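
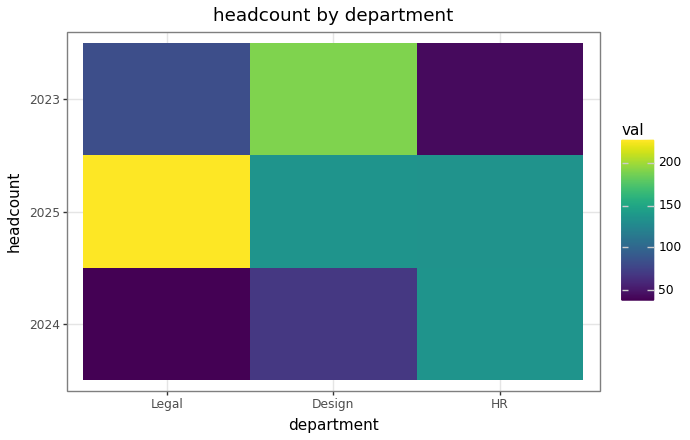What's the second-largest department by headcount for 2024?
Top 3 for 2024: HR ≈ 140, Design ≈ 60, Legal ≈ 40.

Design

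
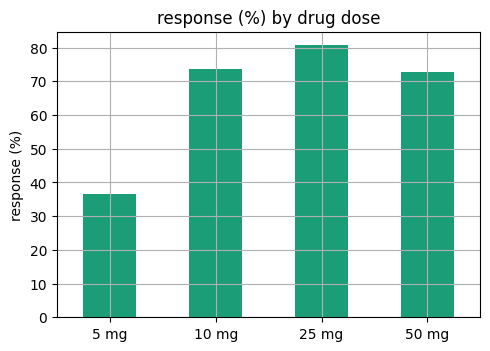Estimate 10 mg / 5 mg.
10 mg ≈ 70, 5 mg ≈ 40; 70/40 ≈ 1.75.

≈ 1.75×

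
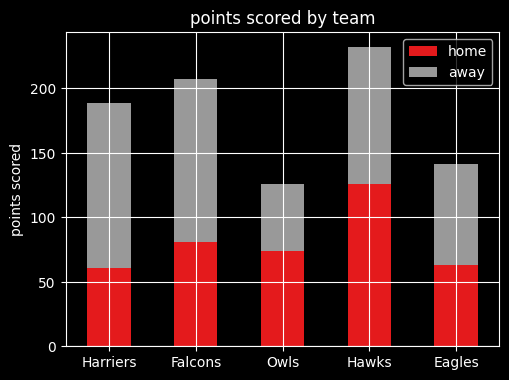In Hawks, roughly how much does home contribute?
home top ≈ 120, bottom ≈ 0; segment ≈ 120.

≈ 120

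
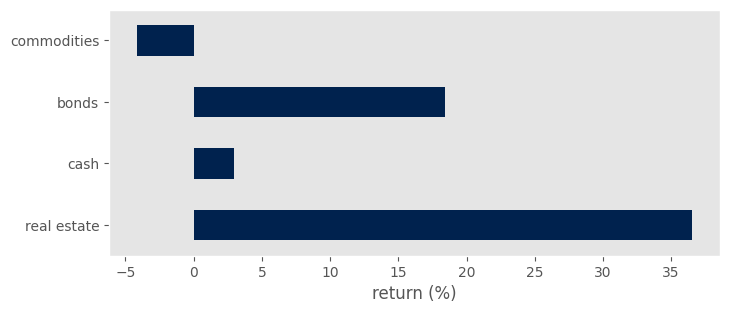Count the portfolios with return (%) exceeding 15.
2

Above 15: real estate, bonds.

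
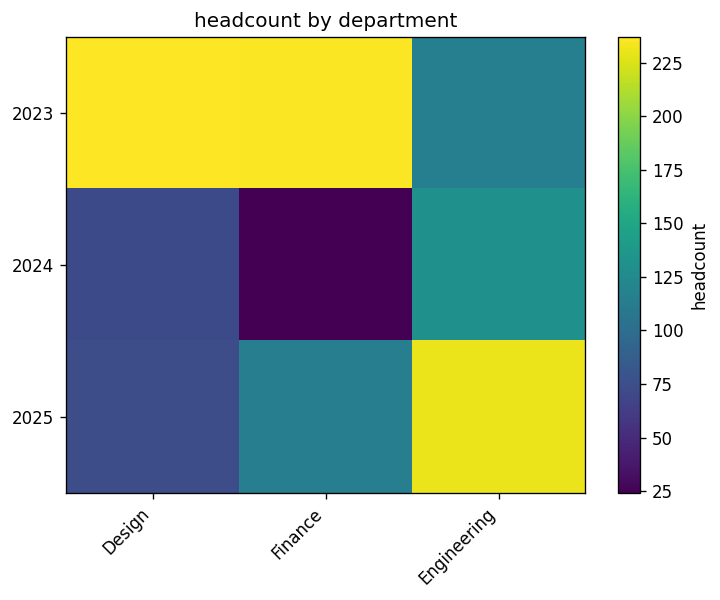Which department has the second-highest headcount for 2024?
Top 3 for 2024: Engineering ≈ 140, Design ≈ 80, Finance ≈ 20.

Design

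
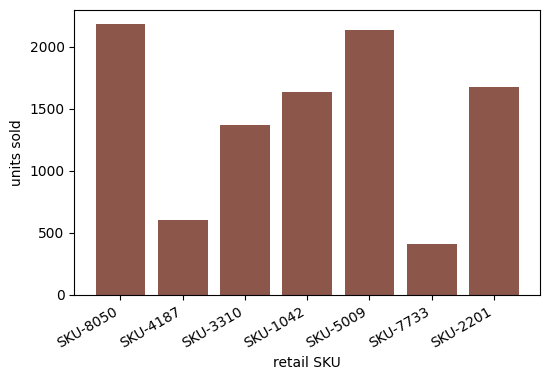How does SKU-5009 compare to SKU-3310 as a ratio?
≈ 1.57×

SKU-5009 ≈ 2200, SKU-3310 ≈ 1400; 2200/1400 ≈ 1.57.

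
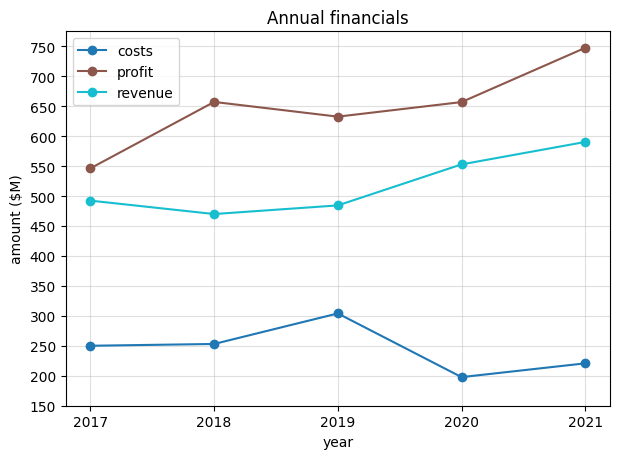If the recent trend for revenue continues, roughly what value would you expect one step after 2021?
Last three: 500, 550, 600 → slope ≈ 50/step → next ≈ 650.

≈ 650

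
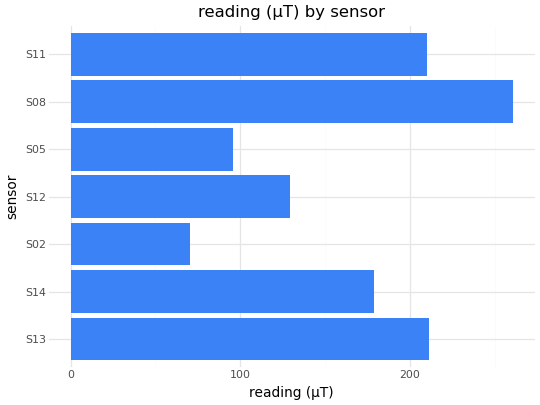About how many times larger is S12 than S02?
≈ 1.67×

S12 ≈ 125, S02 ≈ 75; 125/75 ≈ 1.67.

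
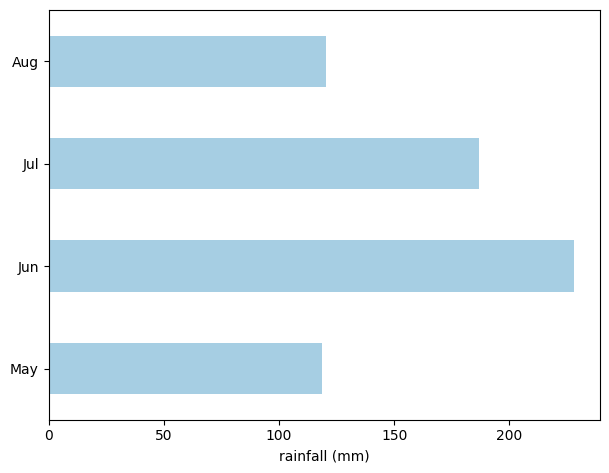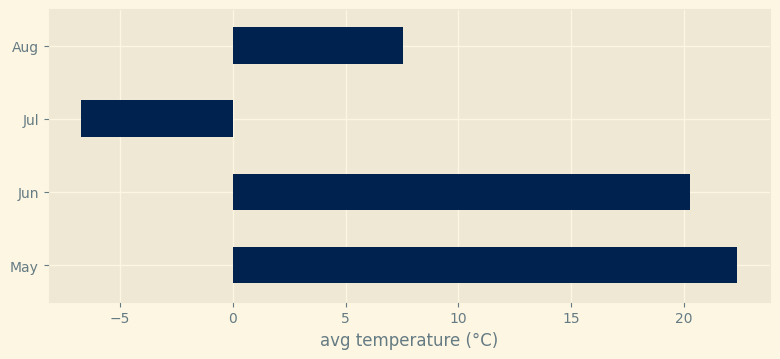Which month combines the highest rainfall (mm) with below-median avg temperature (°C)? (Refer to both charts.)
Jul

Chart 2 median avg temperature (°C) ≈ 15; below-median months: Jul, Aug. Among those, Jul has the highest rainfall (mm) (≈ 175).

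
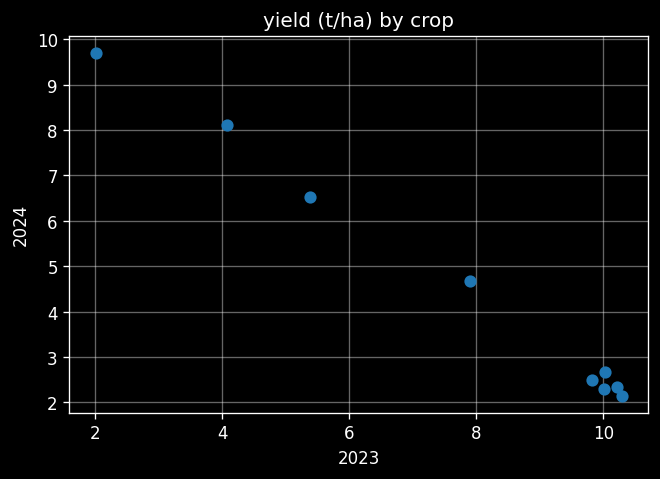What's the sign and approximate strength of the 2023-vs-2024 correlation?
negative, strong

Points are negatively correlated; strong (|r| ≈ 1.0).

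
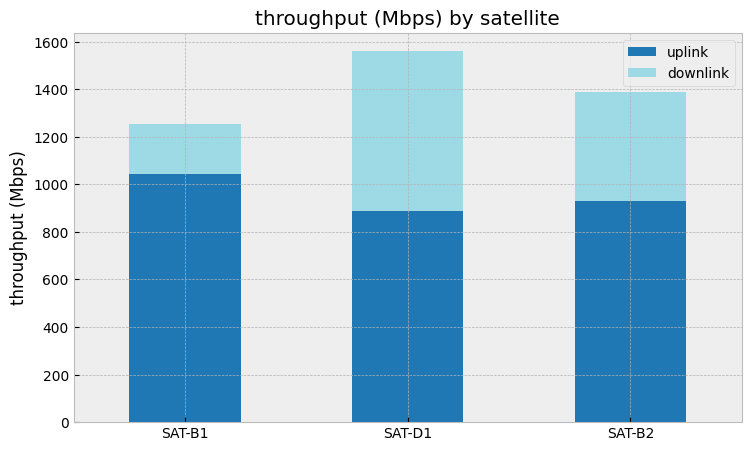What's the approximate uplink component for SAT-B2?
uplink top ≈ 1000, bottom ≈ 0; segment ≈ 1000.

≈ 1000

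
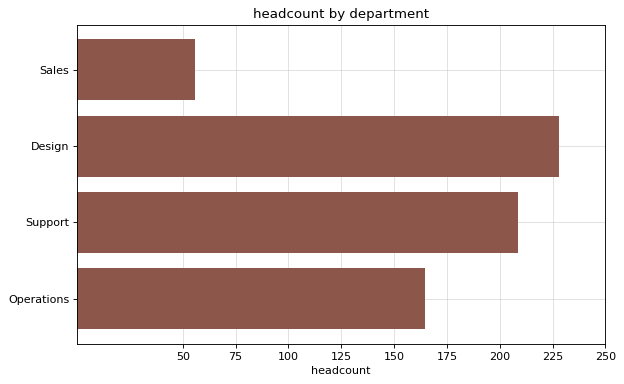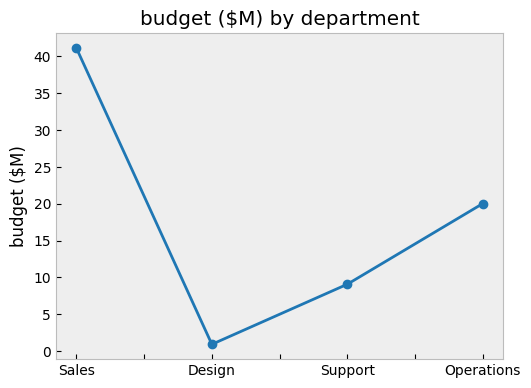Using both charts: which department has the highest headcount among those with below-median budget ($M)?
Design

Chart 2 median budget ($M) ≈ 15; below-median departments: Design, Support. Among those, Design has the highest headcount (≈ 225).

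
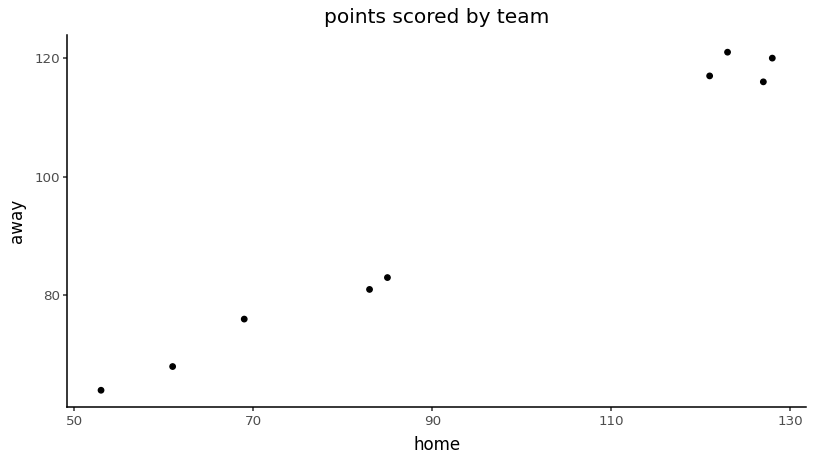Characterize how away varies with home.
positive, strong

Points are positively correlated; strong (|r| ≈ 1.0).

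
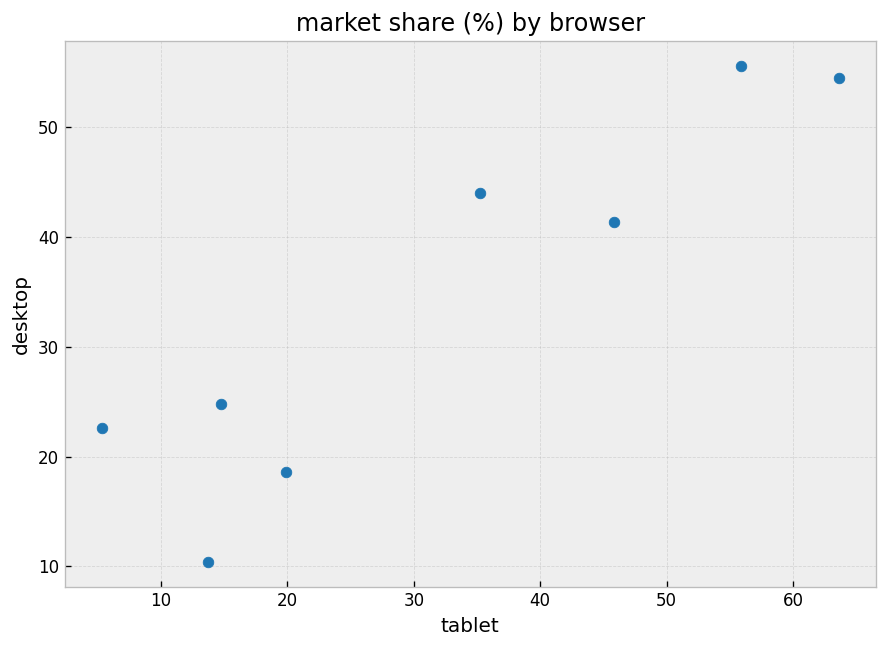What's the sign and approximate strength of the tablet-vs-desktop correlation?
Points are positively correlated; strong (|r| ≈ 0.9).

positive, strong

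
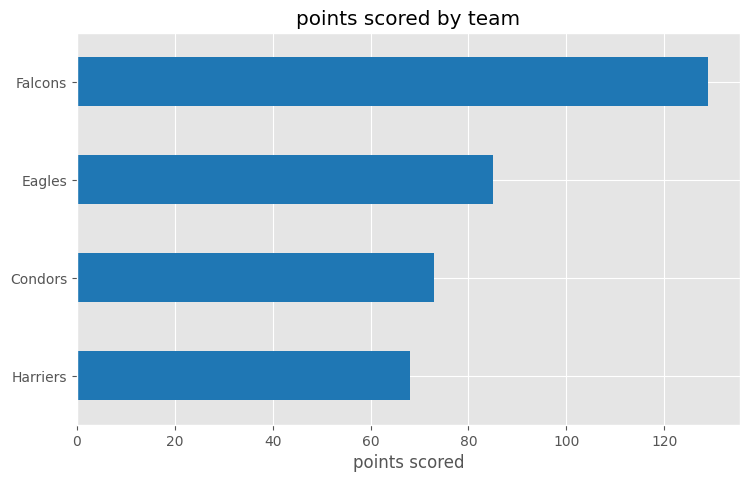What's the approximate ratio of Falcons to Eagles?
≈ 1.5×

Falcons ≈ 120, Eagles ≈ 80; 120/80 ≈ 1.5.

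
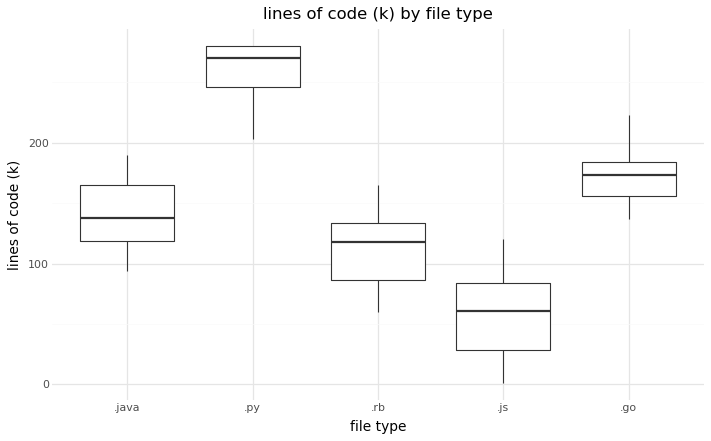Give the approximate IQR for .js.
Q3 ≈ 80, Q1 ≈ 20; IQR ≈ 60.

≈ 60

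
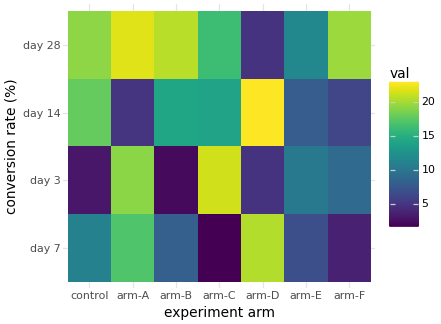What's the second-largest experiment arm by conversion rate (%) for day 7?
arm-A

Top 3 for day 7: arm-D ≈ 20, arm-A ≈ 18, control ≈ 10.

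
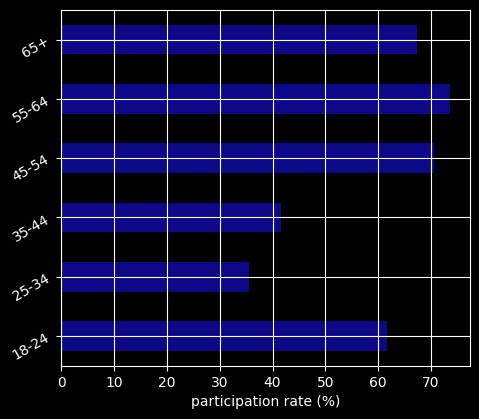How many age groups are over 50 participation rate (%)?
4

Above 50: 18-24, 45-54, 55-64, 65+.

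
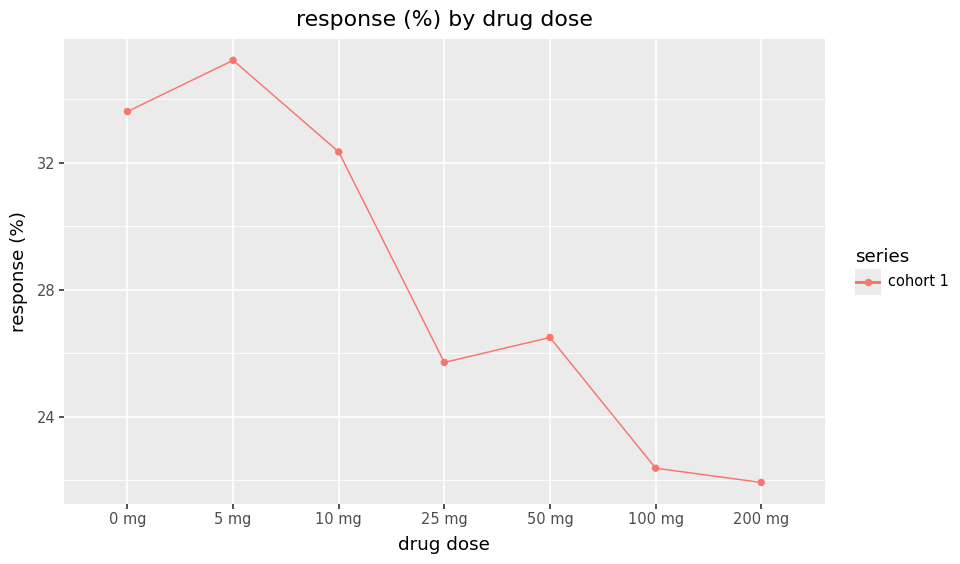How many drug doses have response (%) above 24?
5

Above 24: 0 mg, 5 mg, 10 mg, 25 mg, 50 mg.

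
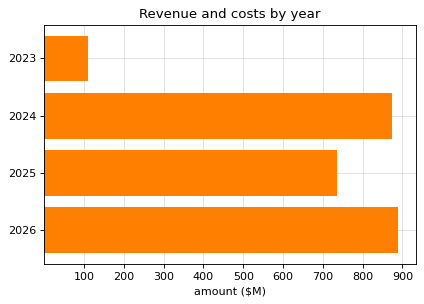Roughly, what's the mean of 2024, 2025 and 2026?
≈ 833

(900 + 700 + 900) / 3 ≈ 833.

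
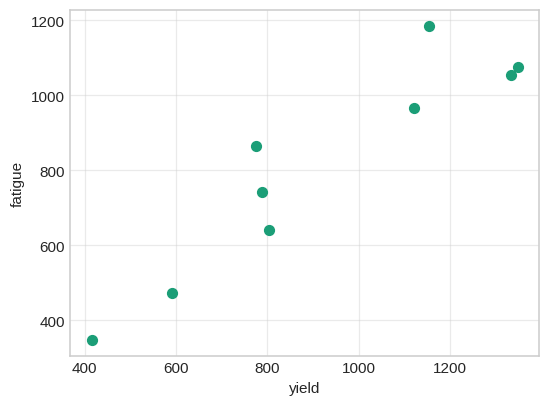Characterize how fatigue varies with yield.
Points are positively correlated; strong (|r| ≈ 0.9).

positive, strong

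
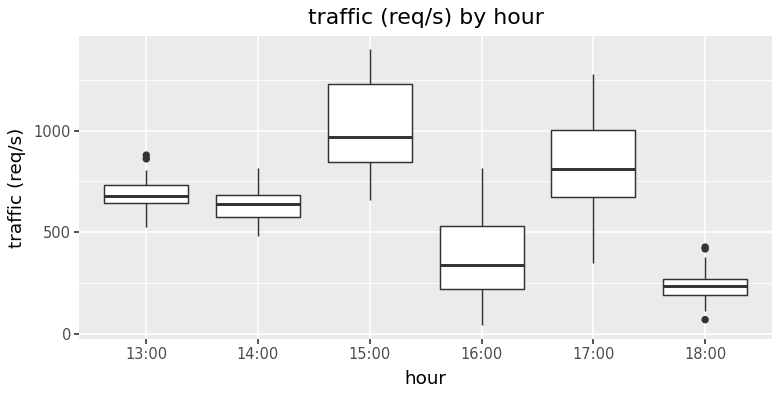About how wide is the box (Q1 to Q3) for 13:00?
Q3 ≈ 700, Q1 ≈ 600; IQR ≈ 100.

≈ 100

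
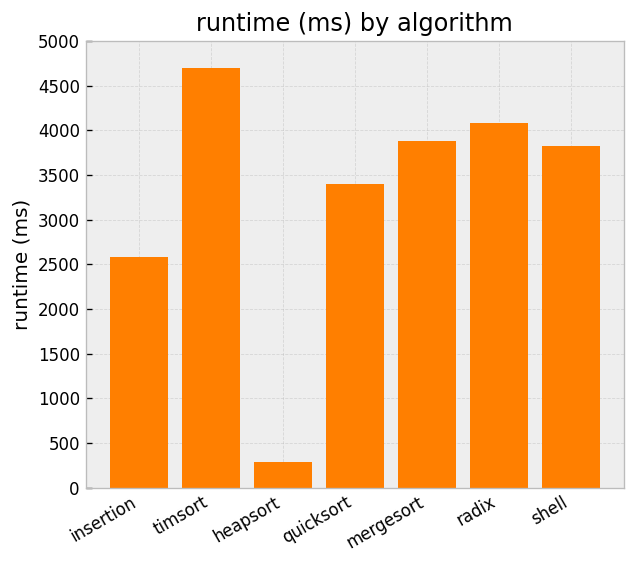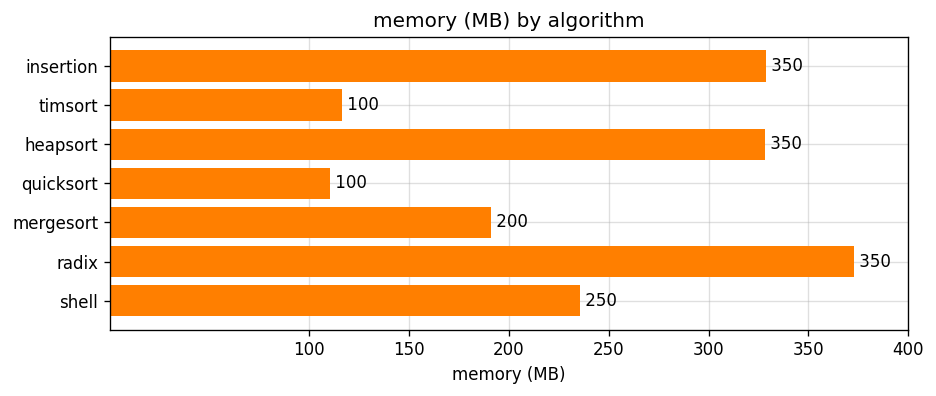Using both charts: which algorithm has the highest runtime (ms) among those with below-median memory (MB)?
timsort

Chart 2 median memory (MB) ≈ 250; below-median algorithms: timsort, quicksort, mergesort. Among those, timsort has the highest runtime (ms) (≈ 4500).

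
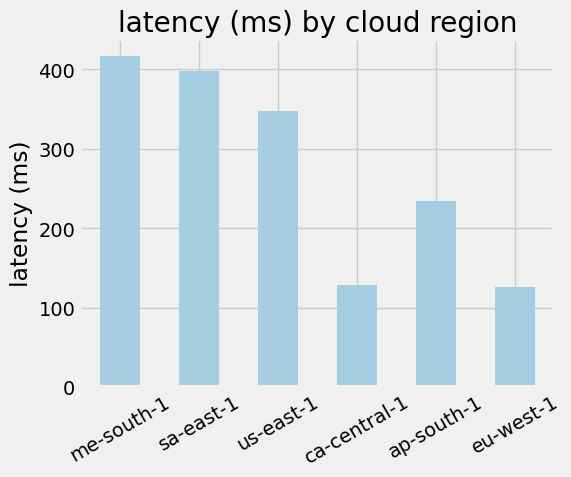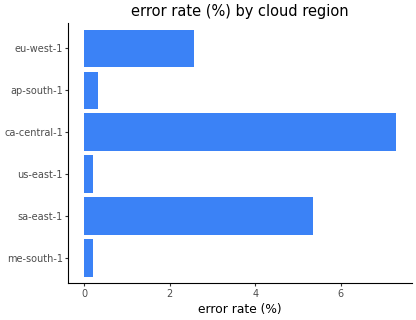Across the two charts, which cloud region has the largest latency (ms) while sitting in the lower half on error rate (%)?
me-south-1

Chart 2 median error rate (%) ≈ 1; below-median cloud regions: me-south-1, us-east-1, ap-south-1. Among those, me-south-1 has the highest latency (ms) (≈ 400).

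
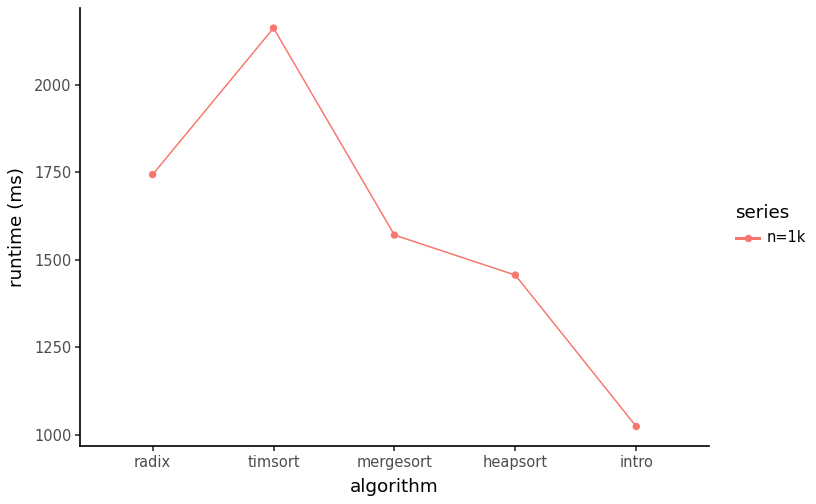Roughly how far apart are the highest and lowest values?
≈ 1200

Max timsort ≈ 2200, min intro ≈ 1000; range ≈ 1200.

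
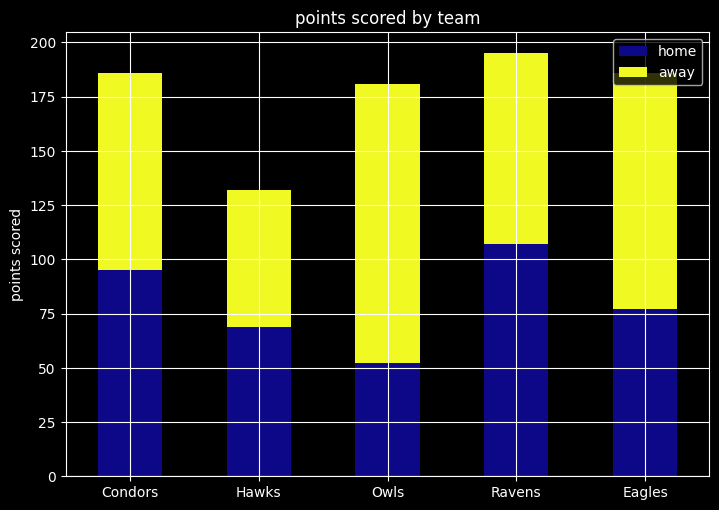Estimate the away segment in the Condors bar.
≈ 80

away top ≈ 180, bottom ≈ 100; segment ≈ 80.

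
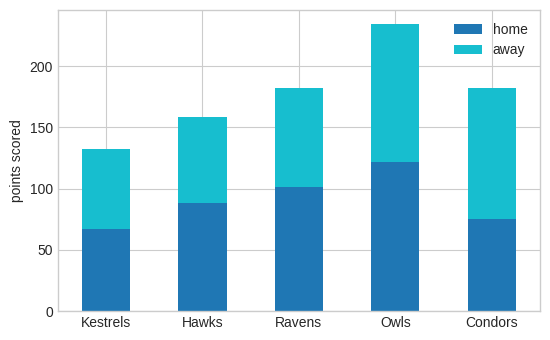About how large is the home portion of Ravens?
home top ≈ 100, bottom ≈ 0; segment ≈ 100.

≈ 100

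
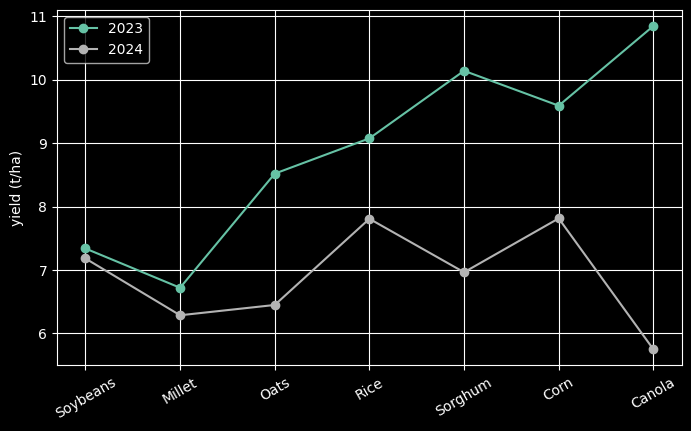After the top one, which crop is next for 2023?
Sorghum

Top 3 for 2023: Canola ≈ 11.0, Sorghum ≈ 10.0, Corn ≈ 9.5.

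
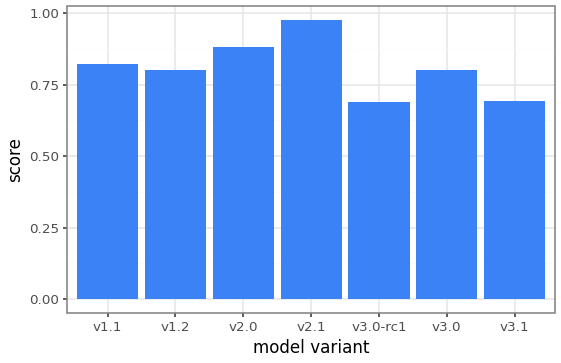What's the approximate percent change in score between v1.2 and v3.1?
v1.2 ≈ 0.8, v3.1 ≈ 0.7; (0.7 − 0.8) / 0.8 ≈ -12.5%.

≈ -12.5%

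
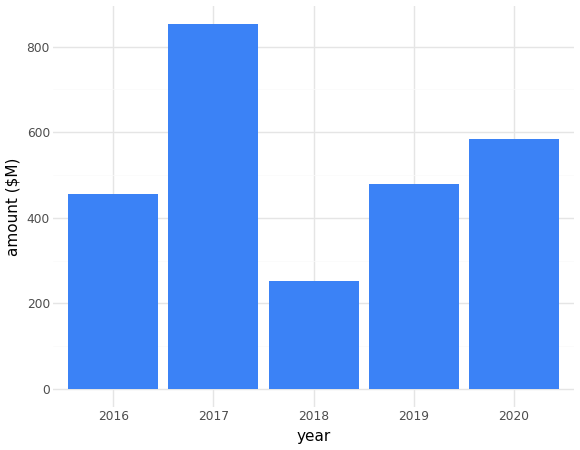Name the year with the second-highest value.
Top 3: 2017 ≈ 900, 2020 ≈ 600, 2019 ≈ 500.

2020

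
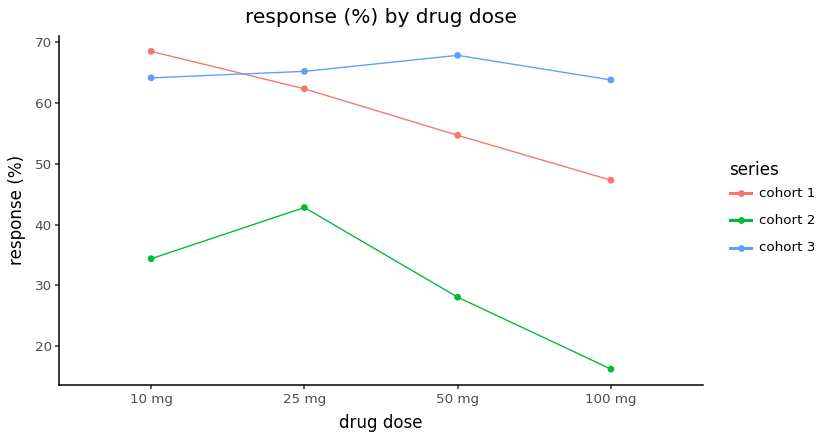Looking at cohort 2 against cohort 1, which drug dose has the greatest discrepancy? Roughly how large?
10 mg: cohort 2 ≈ 35, cohort 1 ≈ 70 → gap ≈ 35. Next-largest (100 mg) is only ≈ 30.

10 mg, ≈ 35 %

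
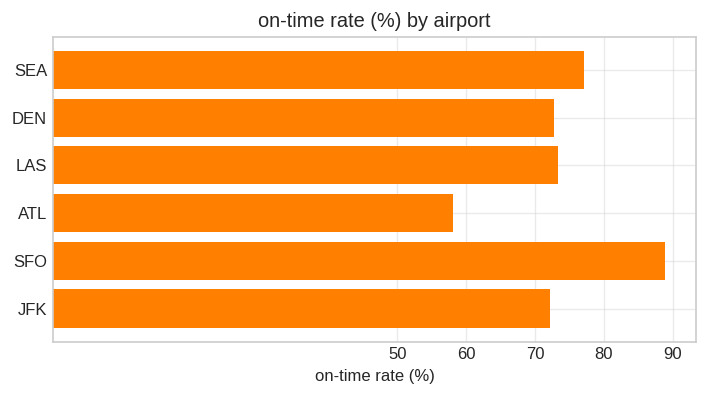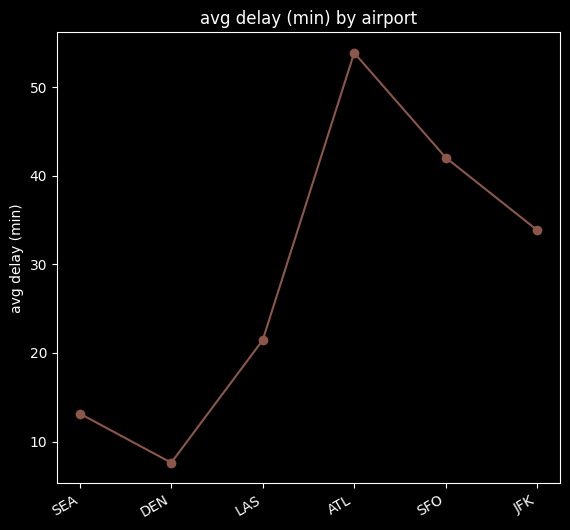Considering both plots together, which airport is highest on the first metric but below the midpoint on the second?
SEA

Chart 2 median avg delay (min) ≈ 30; below-median airports: SEA, DEN, LAS. Among those, SEA has the highest on-time rate (%) (≈ 80).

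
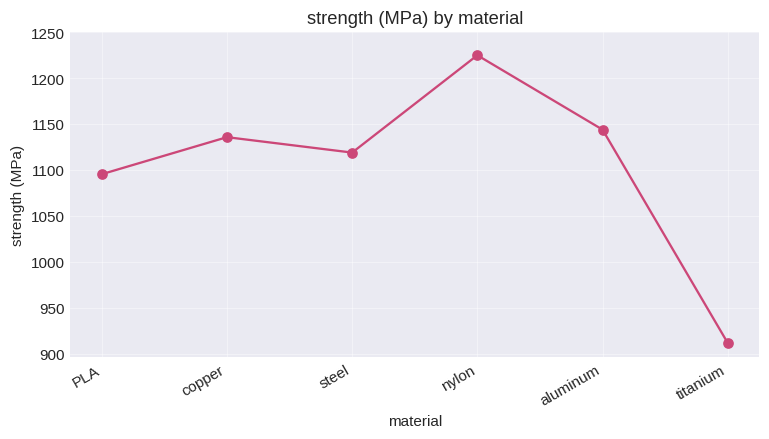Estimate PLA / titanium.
≈ 1.22×

PLA ≈ 1100, titanium ≈ 900; 1100/900 ≈ 1.22.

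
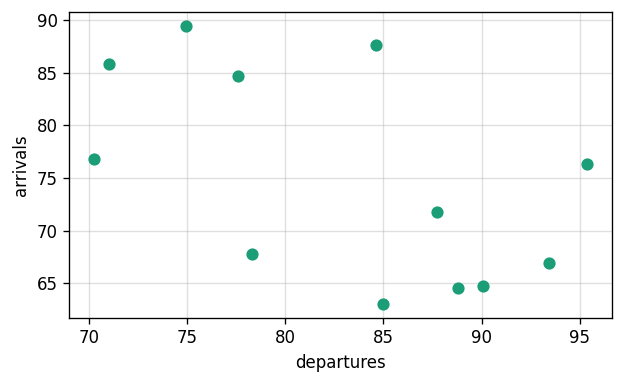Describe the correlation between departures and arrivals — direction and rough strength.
negative, moderate

Points are negatively correlated; moderate (|r| ≈ 0.5).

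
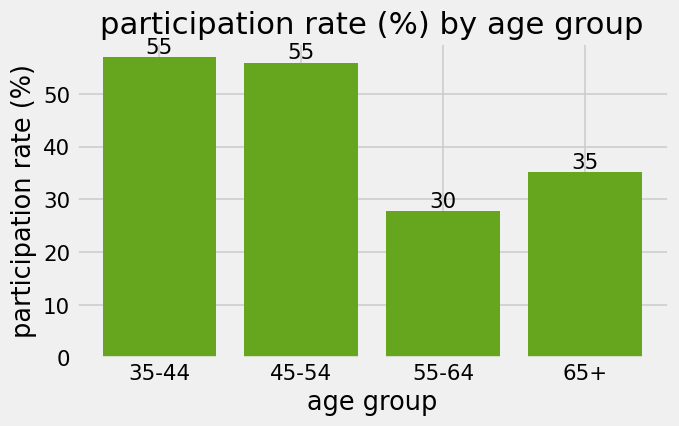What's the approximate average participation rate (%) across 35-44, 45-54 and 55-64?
≈ 47

(55 + 55 + 30) / 3 ≈ 47.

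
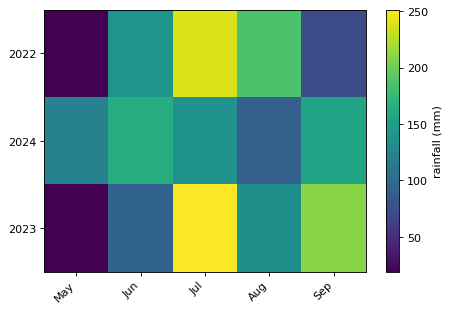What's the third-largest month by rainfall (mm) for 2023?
Top 4 for 2023: Jul ≈ 260, Sep ≈ 220, Aug ≈ 140, Jun ≈ 100.

Aug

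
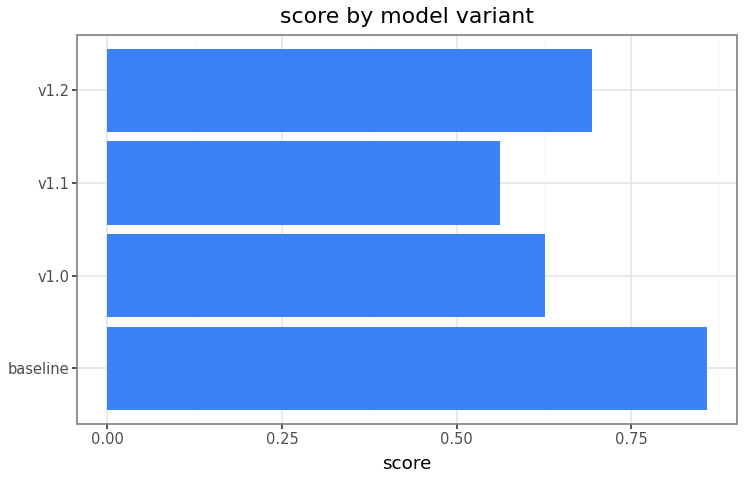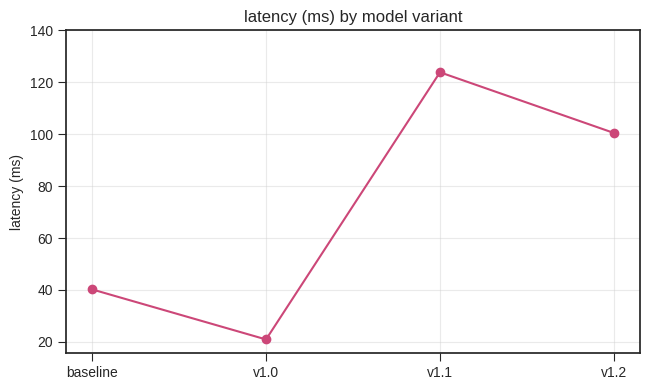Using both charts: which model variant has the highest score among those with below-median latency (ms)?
Chart 2 median latency (ms) ≈ 80; below-median model variants: baseline, v1.0. Among those, baseline has the highest score (≈ 0.9).

baseline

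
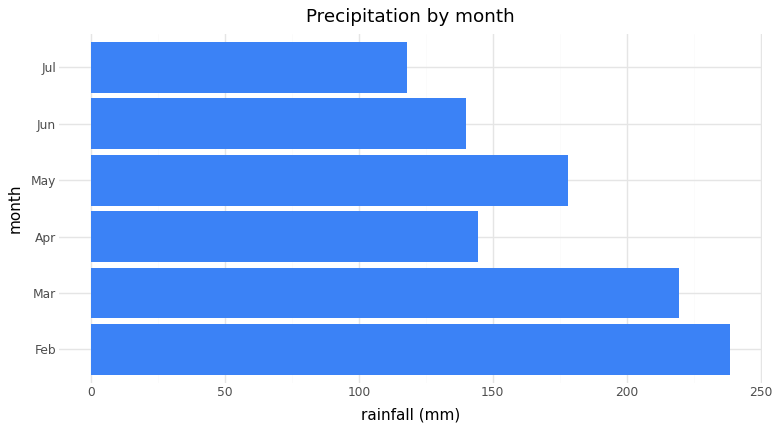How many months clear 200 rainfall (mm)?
2

Above 200: Feb, Mar.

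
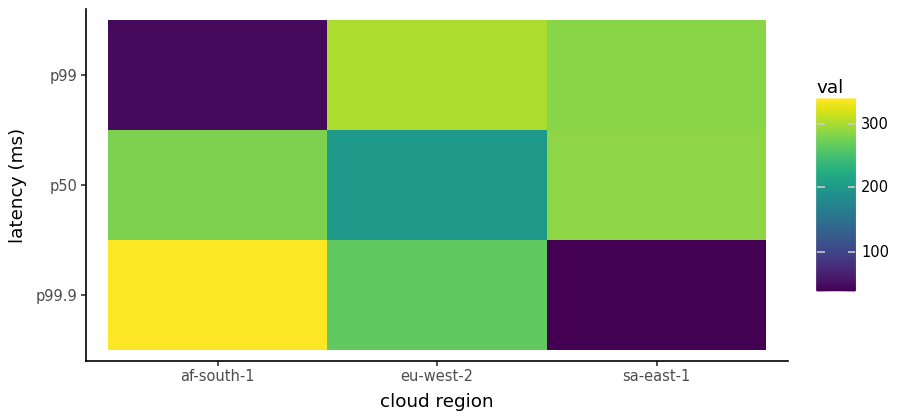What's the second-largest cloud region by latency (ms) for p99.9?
Top 3 for p99.9: af-south-1 ≈ 350, eu-west-2 ≈ 250, sa-east-1 ≈ 50.

eu-west-2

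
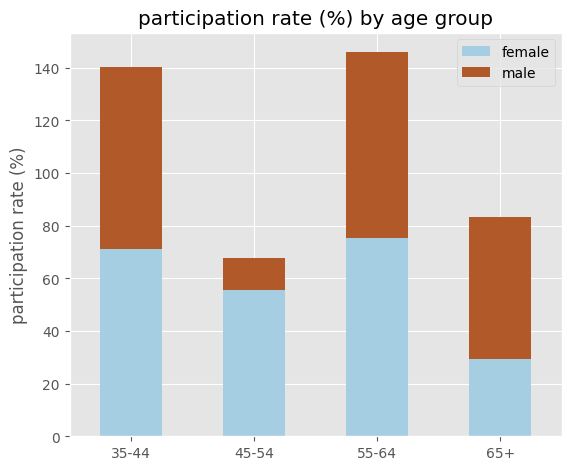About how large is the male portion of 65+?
≈ 60

male top ≈ 80, bottom ≈ 20; segment ≈ 60.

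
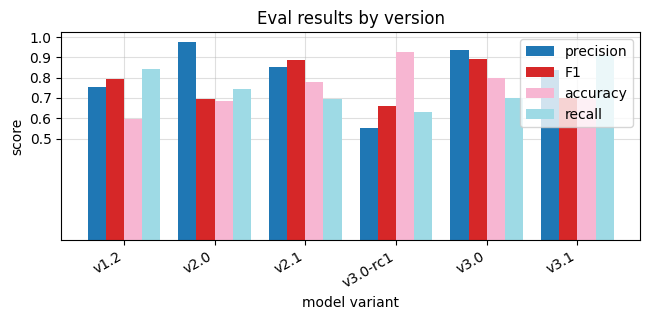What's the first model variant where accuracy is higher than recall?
v2.1

v2.0: accuracy ≈ 0.7 vs recall ≈ 0.7 (not yet); v2.1: accuracy ≈ 0.8 vs recall ≈ 0.7 (first crossover).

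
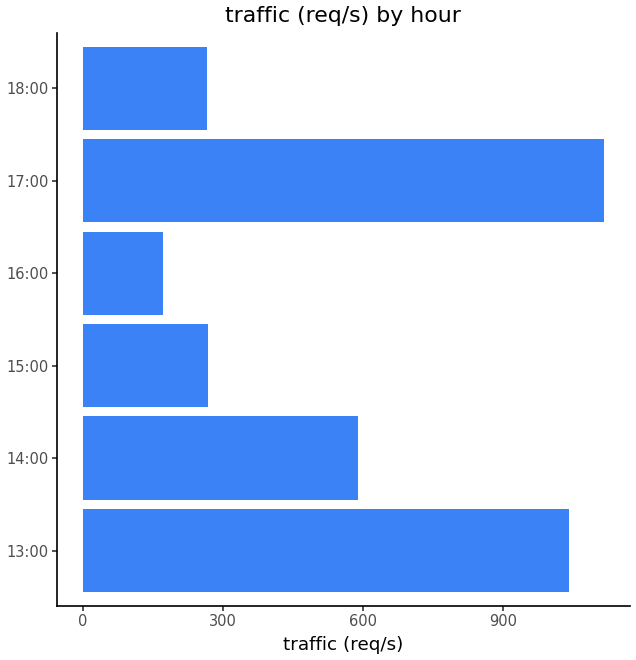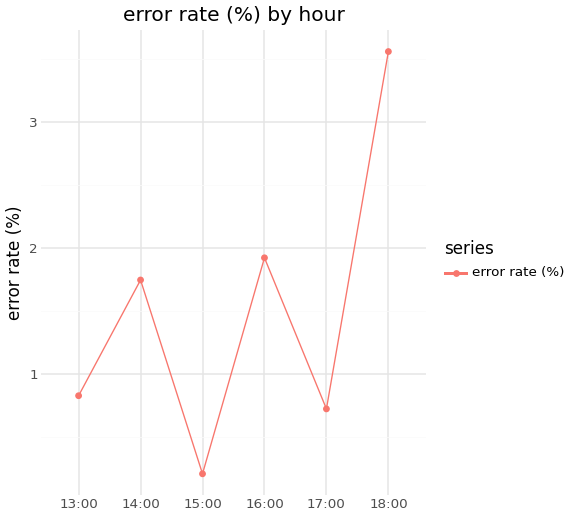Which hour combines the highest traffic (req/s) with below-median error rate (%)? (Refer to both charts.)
Chart 2 median error rate (%) ≈ 1.5; below-median hours: 13:00, 15:00, 17:00. Among those, 17:00 has the highest traffic (req/s) (≈ 1200).

17:00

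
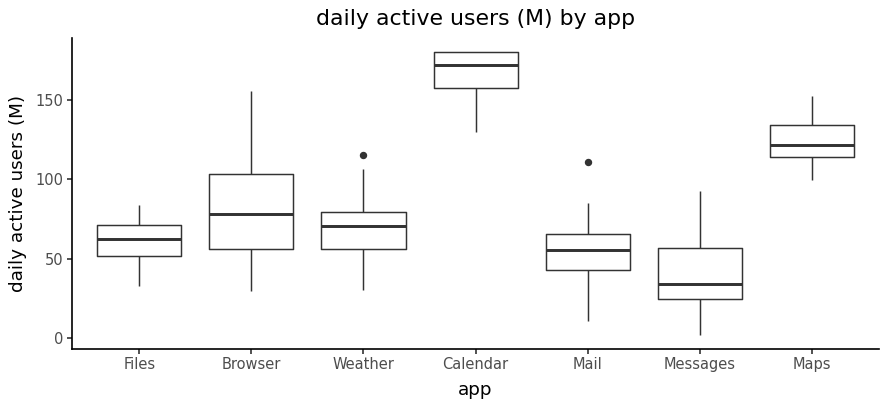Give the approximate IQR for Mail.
Q3 ≈ 60, Q1 ≈ 40; IQR ≈ 20.

≈ 20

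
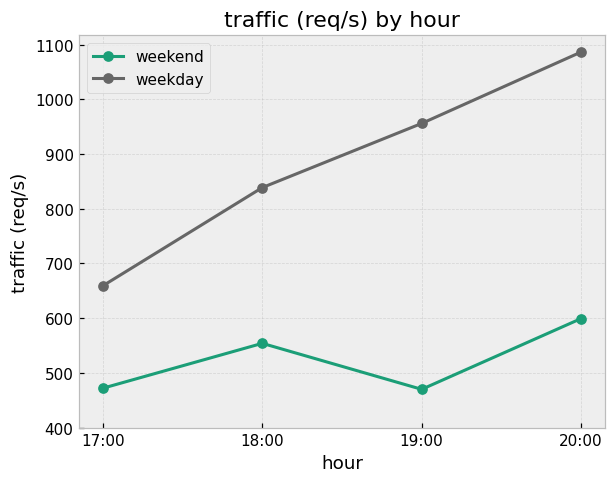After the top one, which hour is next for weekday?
Top 3 for weekday: 20:00 ≈ 1100, 19:00 ≈ 1000, 18:00 ≈ 800.

19:00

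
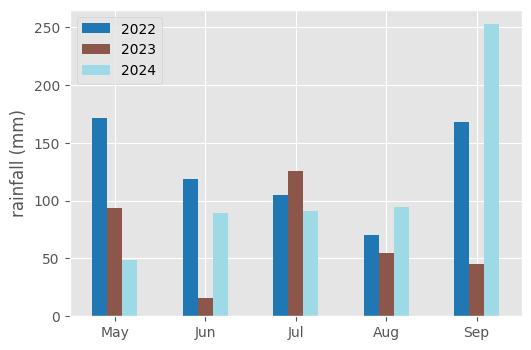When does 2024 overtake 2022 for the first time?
Jul: 2024 ≈ 100 vs 2022 ≈ 100 (not yet); Aug: 2024 ≈ 100 vs 2022 ≈ 75 (first crossover).

Aug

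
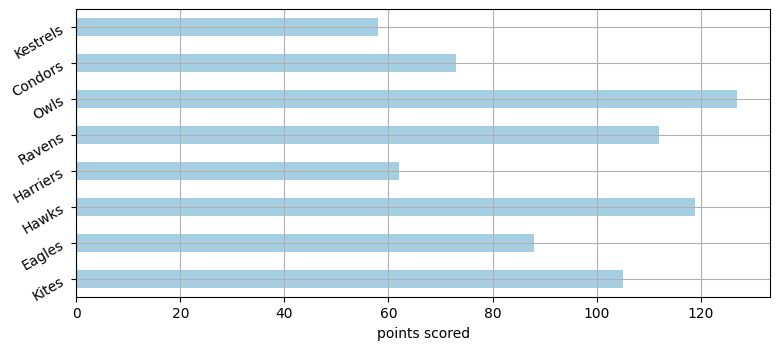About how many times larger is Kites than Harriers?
Kites ≈ 100, Harriers ≈ 60; 100/60 ≈ 1.67.

≈ 1.67×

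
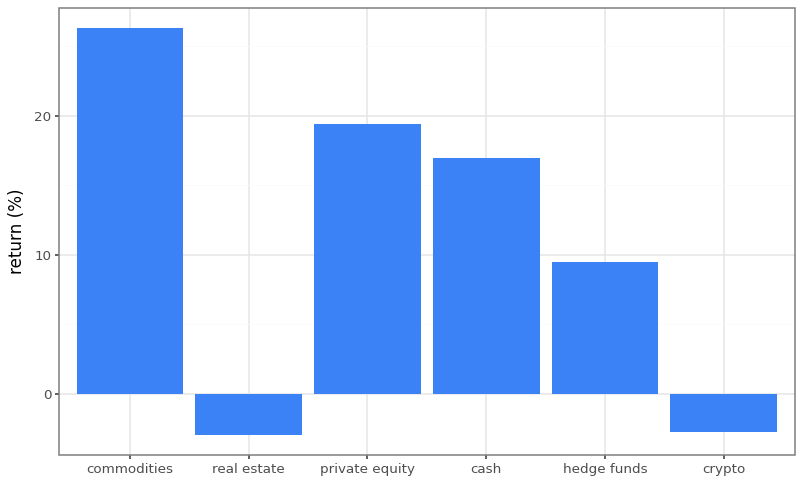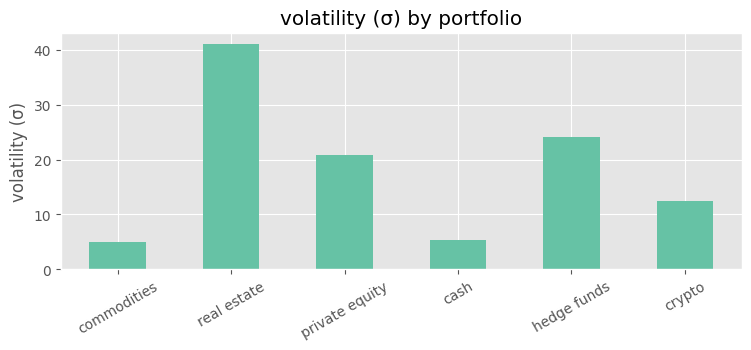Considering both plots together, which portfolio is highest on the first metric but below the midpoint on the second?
commodities

Chart 2 median volatility (σ) ≈ 15; below-median portfolios: commodities, cash, crypto. Among those, commodities has the highest return (%) (≈ 25).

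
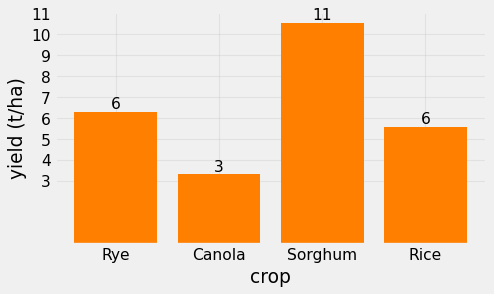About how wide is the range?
Max Sorghum ≈ 11, min Canola ≈ 3; range ≈ 8.

≈ 8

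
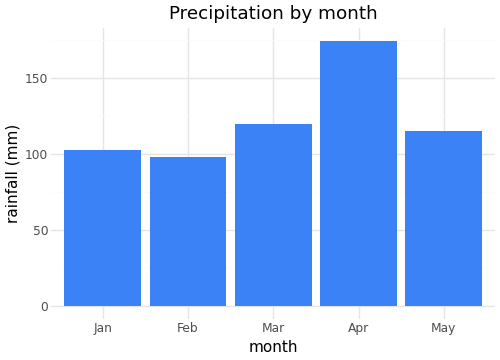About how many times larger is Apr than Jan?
Apr ≈ 180, Jan ≈ 100; 180/100 ≈ 1.8.

≈ 1.8×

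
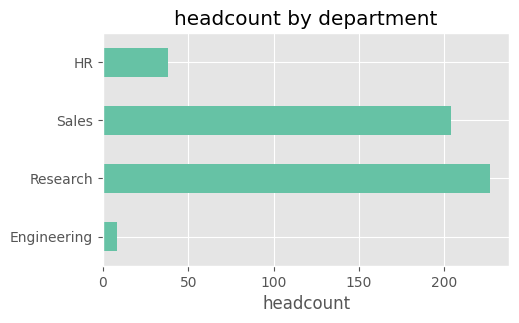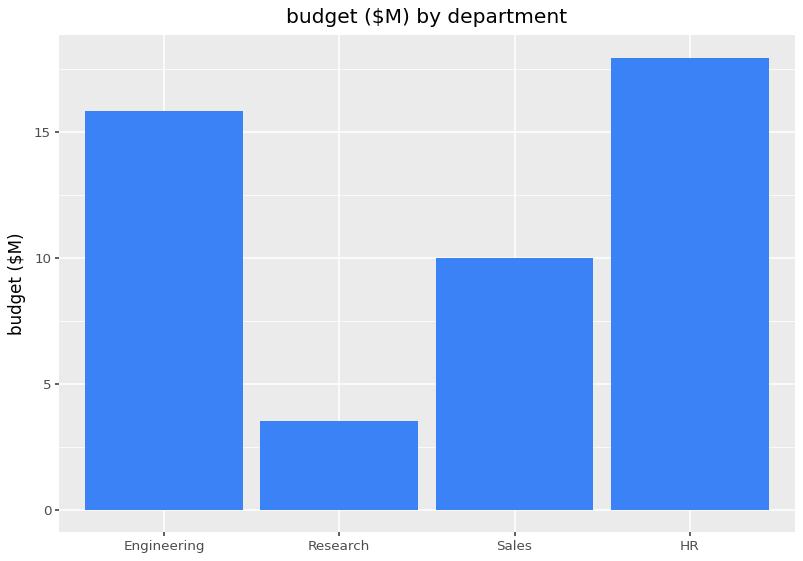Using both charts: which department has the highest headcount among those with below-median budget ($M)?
Research

Chart 2 median budget ($M) ≈ 12; below-median departments: Research, Sales. Among those, Research has the highest headcount (≈ 225).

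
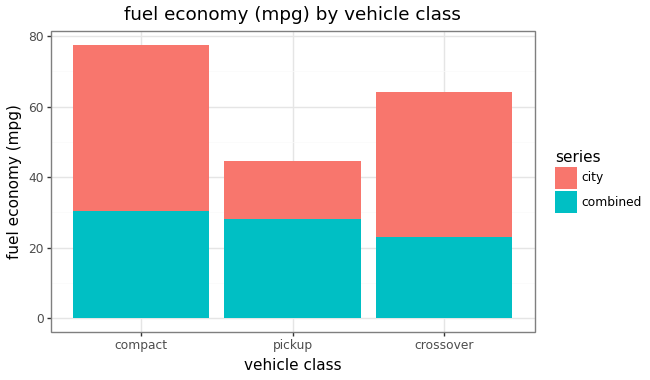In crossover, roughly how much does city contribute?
city top ≈ 60, bottom ≈ 20; segment ≈ 40.

≈ 40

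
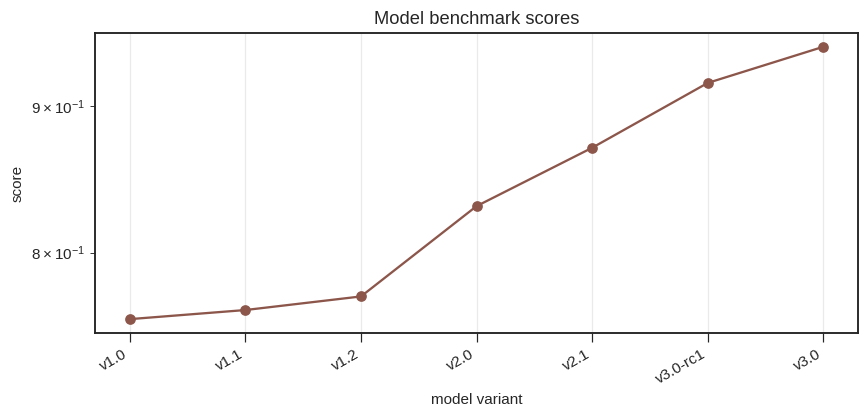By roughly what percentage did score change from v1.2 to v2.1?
v1.2 ≈ 0.78, v2.1 ≈ 0.88; (0.88 − 0.78) / 0.78 ≈ +12.8%.

≈ +12.8%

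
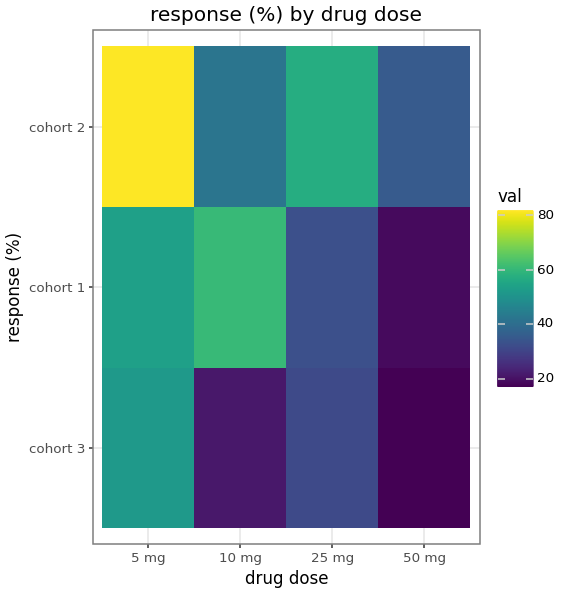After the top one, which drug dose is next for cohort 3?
Top 3 for cohort 3: 5 mg ≈ 50, 25 mg ≈ 30, 10 mg ≈ 20.

25 mg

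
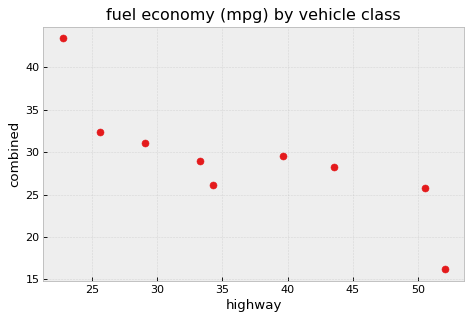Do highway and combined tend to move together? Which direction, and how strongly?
negative, strong

Points are negatively correlated; strong (|r| ≈ 0.8).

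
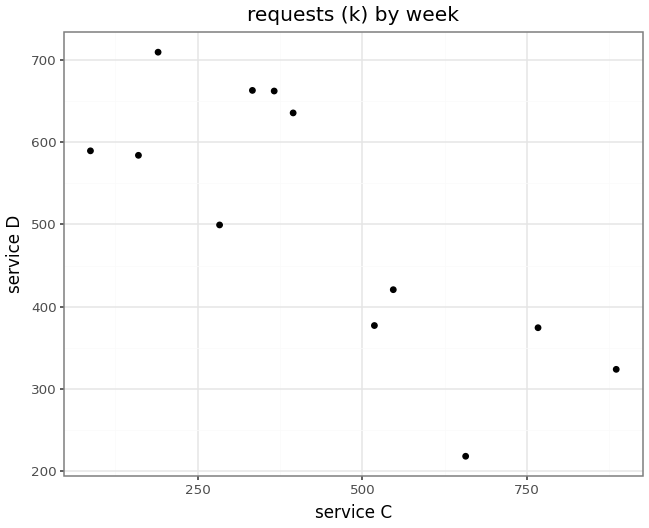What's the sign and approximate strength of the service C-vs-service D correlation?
Points are negatively correlated; strong (|r| ≈ 0.8).

negative, strong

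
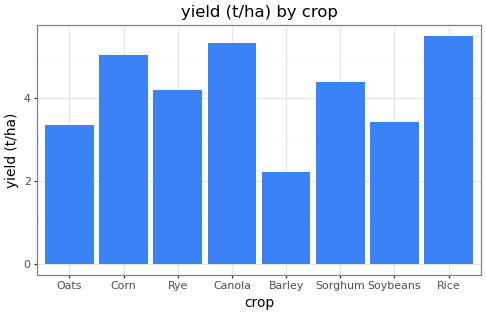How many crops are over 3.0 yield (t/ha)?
Above 3.0: Oats, Corn, Rye, Canola, Sorghum, Soybeans, Rice.

7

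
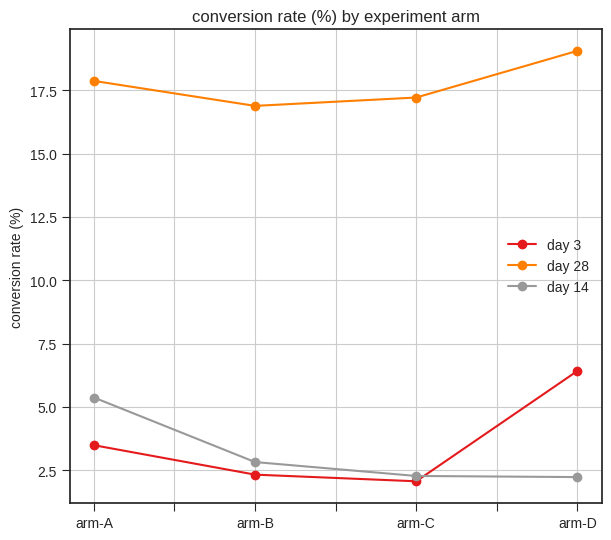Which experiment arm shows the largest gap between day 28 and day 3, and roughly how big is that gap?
arm-C, ≈ 16 %

arm-C: day 28 ≈ 18, day 3 ≈ 2 → gap ≈ 16. Next-largest (arm-B) is only ≈ 14.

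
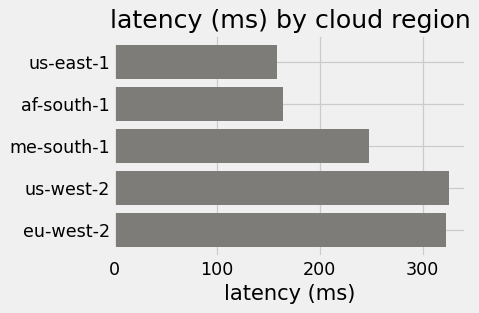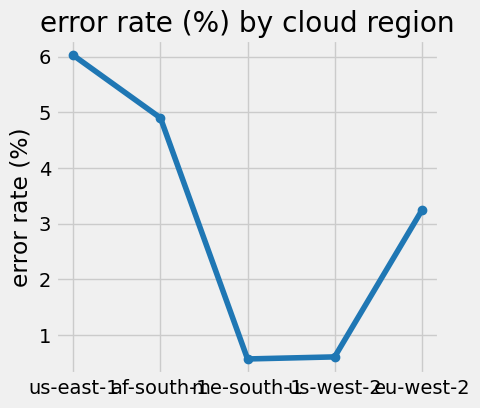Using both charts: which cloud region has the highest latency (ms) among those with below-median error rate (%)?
Chart 2 median error rate (%) ≈ 3; below-median cloud regions: me-south-1, us-west-2. Among those, us-west-2 has the highest latency (ms) (≈ 350).

us-west-2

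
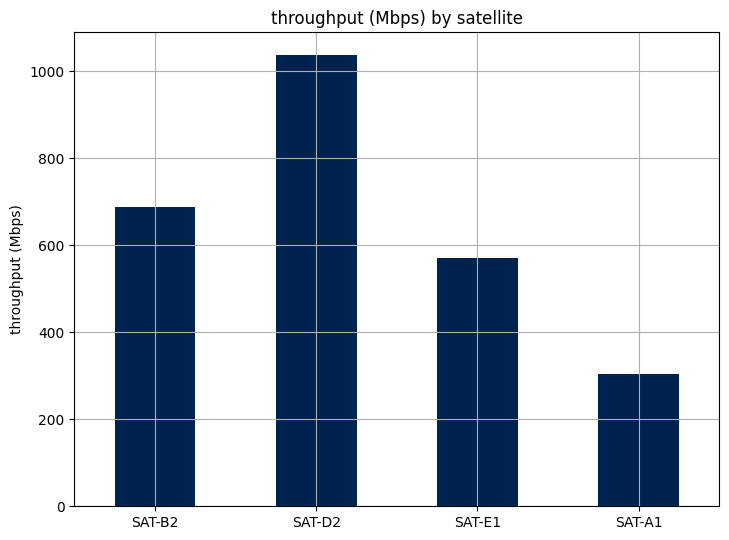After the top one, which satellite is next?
SAT-B2

Top 3: SAT-D2 ≈ 1000, SAT-B2 ≈ 700, SAT-E1 ≈ 600.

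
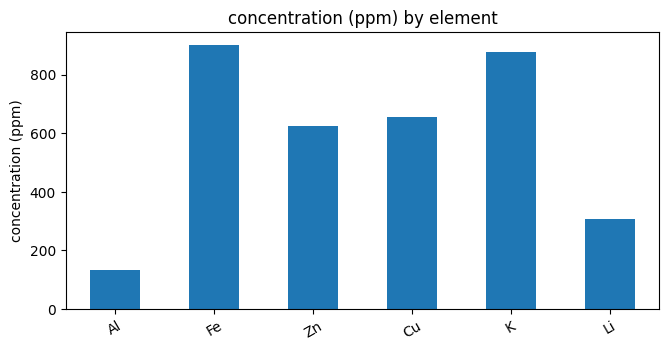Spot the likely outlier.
Al ≈ 100; the rest sit between ≈ 300 and ≈ 900.

Al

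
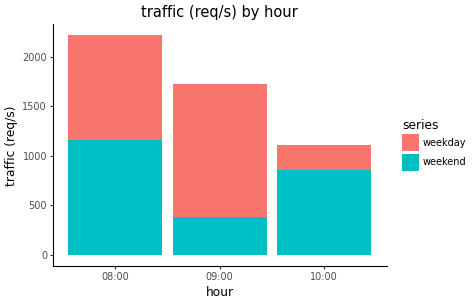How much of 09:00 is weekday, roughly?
≈ 1400

weekday top ≈ 1800, bottom ≈ 400; segment ≈ 1400.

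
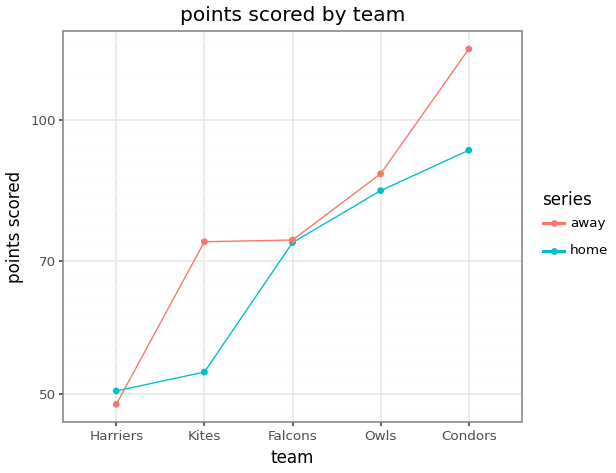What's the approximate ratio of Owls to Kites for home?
≈ 1.6×

Owls ≈ 80, Kites ≈ 50; 80/50 ≈ 1.6.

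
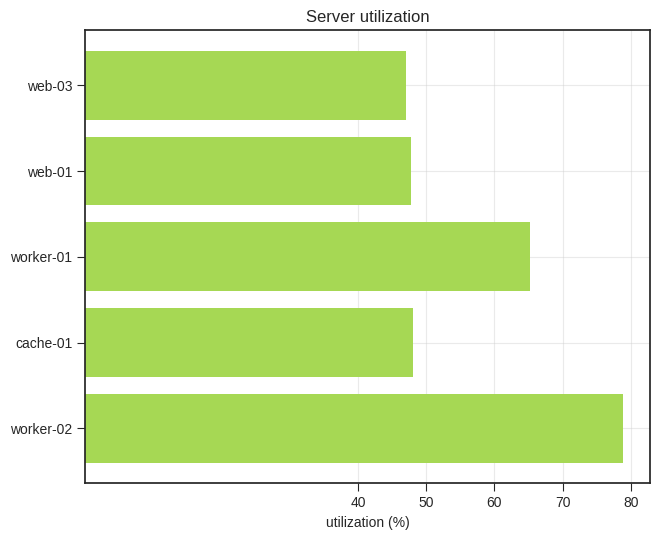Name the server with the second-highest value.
Top 3: worker-02 ≈ 80, worker-01 ≈ 70, cache-01 ≈ 50.

worker-01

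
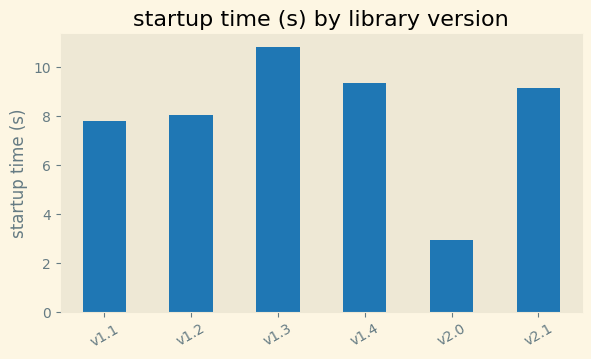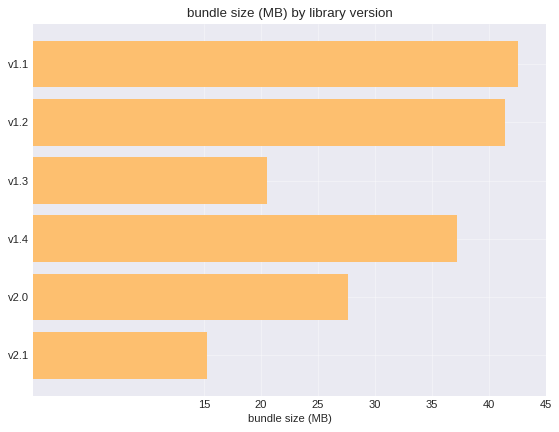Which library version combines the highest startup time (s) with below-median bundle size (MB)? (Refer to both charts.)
v1.3

Chart 2 median bundle size (MB) ≈ 30; below-median library versions: v1.3, v2.0, v2.1. Among those, v1.3 has the highest startup time (s) (≈ 11).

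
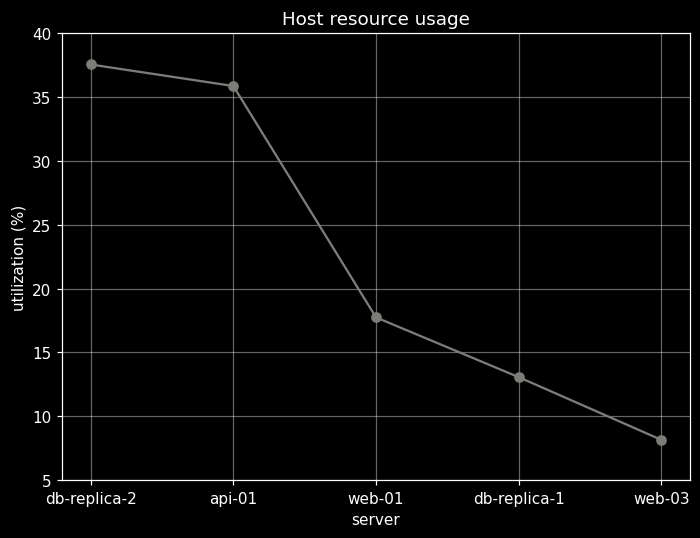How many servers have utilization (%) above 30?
Above 30: db-replica-2, api-01.

2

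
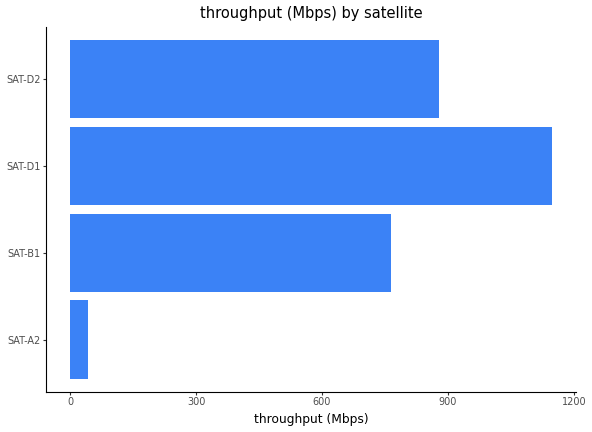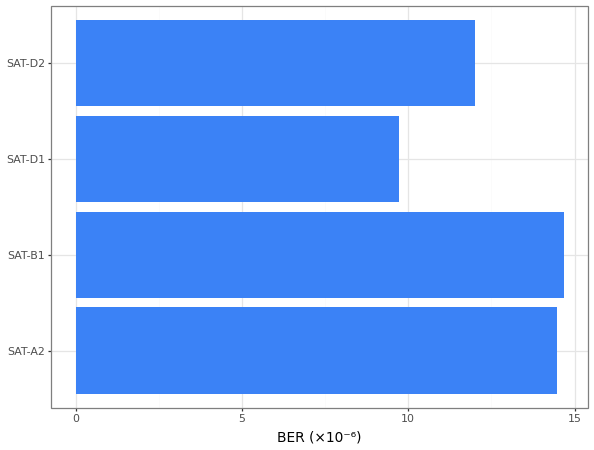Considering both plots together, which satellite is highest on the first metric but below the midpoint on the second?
SAT-D1

Chart 2 median BER (×10⁻⁶) ≈ 14; below-median satellites: SAT-D1, SAT-D2. Among those, SAT-D1 has the highest throughput (Mbps) (≈ 1200).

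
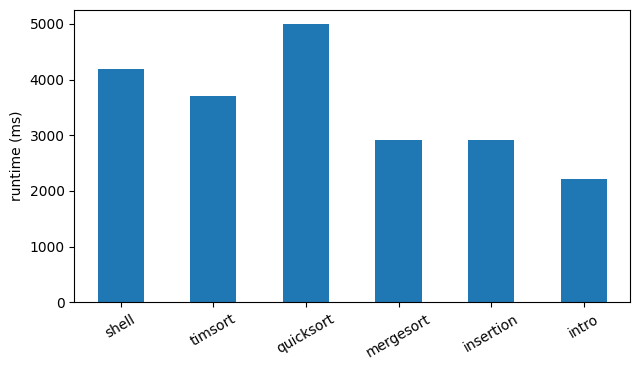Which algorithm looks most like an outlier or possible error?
quicksort

quicksort ≈ 5000; the rest sit between ≈ 2000 and ≈ 4000.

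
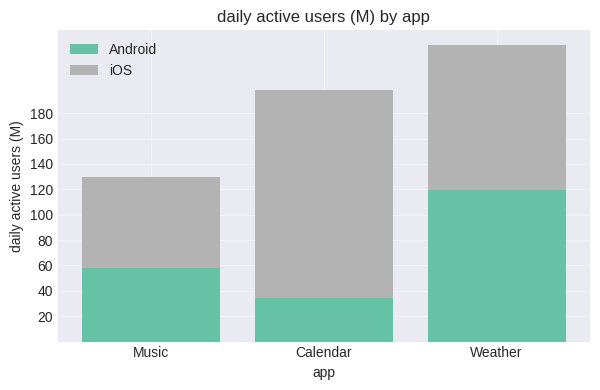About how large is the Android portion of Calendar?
Android top ≈ 40, bottom ≈ 0; segment ≈ 40.

≈ 40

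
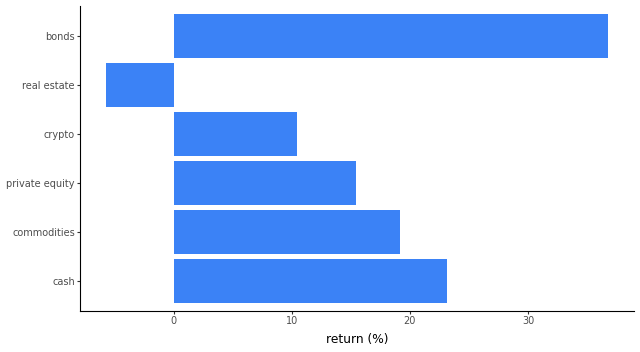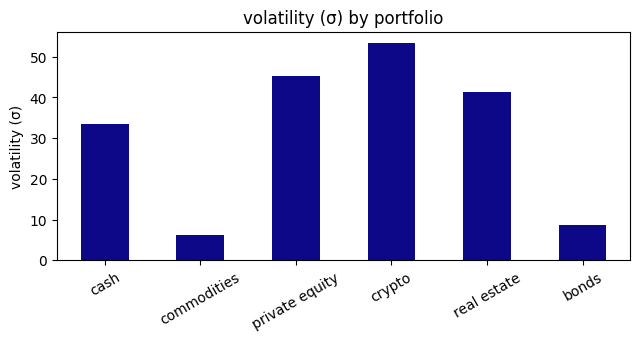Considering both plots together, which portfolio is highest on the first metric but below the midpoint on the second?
bonds

Chart 2 median volatility (σ) ≈ 35; below-median portfolios: cash, commodities, bonds. Among those, bonds has the highest return (%) (≈ 35).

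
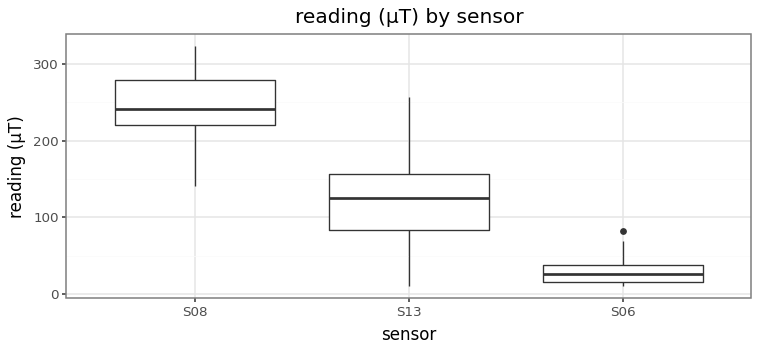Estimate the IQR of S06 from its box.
≈ 20

Q3 ≈ 40, Q1 ≈ 20; IQR ≈ 20.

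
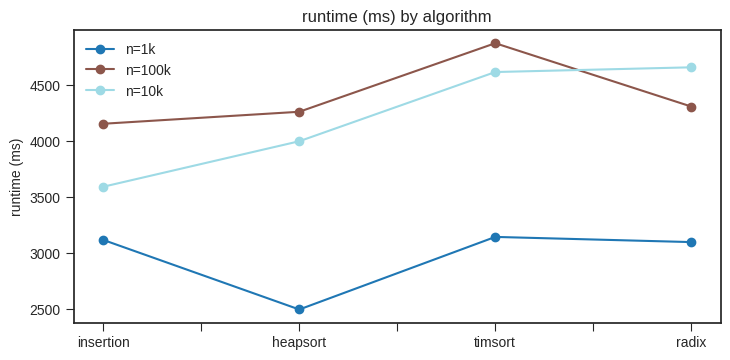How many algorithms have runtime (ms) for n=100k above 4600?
1

Above 4600: timsort.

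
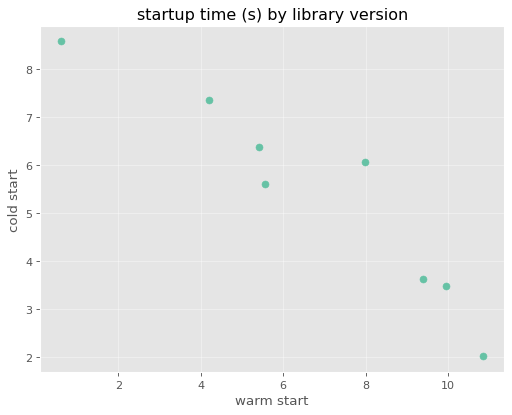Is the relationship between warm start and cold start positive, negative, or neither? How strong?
negative, strong

Points are negatively correlated; strong (|r| ≈ 0.9).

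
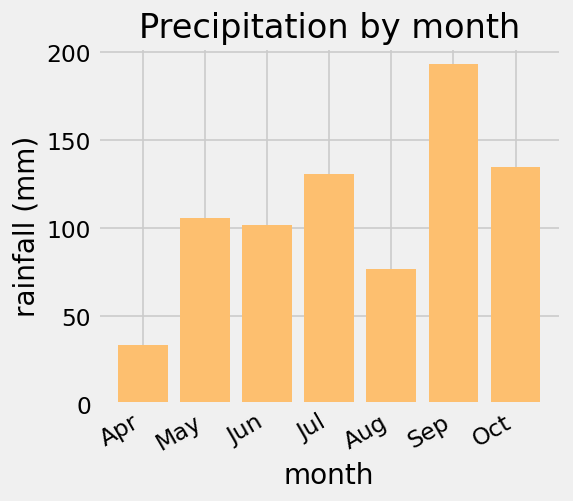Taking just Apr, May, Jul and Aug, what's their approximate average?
(40 + 100 + 140 + 80) / 4 ≈ 90.

≈ 90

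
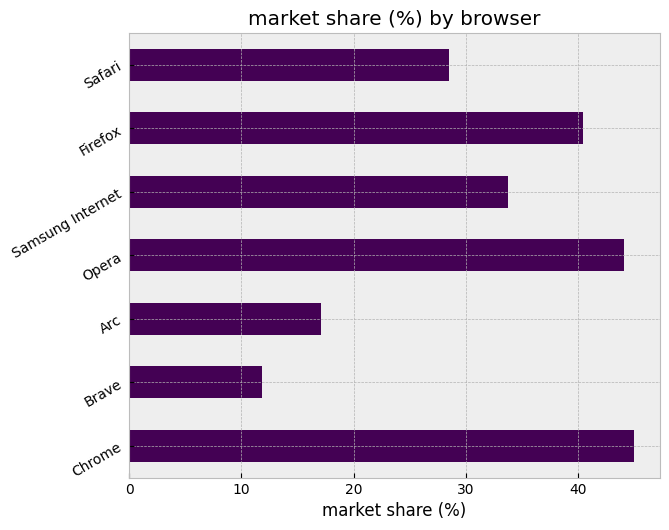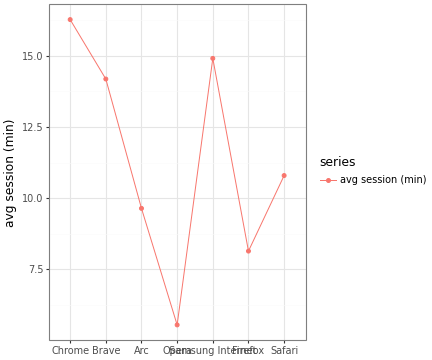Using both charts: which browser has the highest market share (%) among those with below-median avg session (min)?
Chart 2 median avg session (min) ≈ 10; below-median browsers: Arc, Opera, Firefox. Among those, Opera has the highest market share (%) (≈ 45).

Opera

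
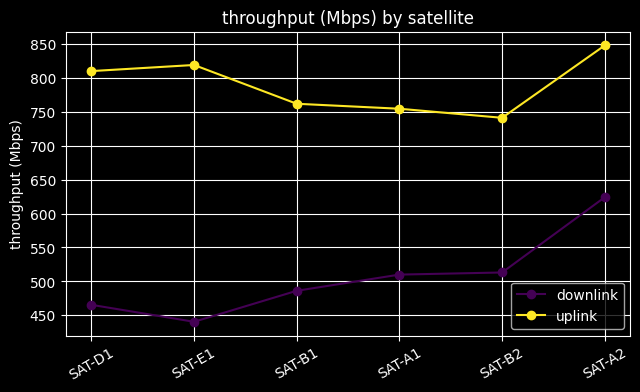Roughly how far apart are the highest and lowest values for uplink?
Max SAT-A2 ≈ 850, min SAT-B2 ≈ 750; range ≈ 100.

≈ 100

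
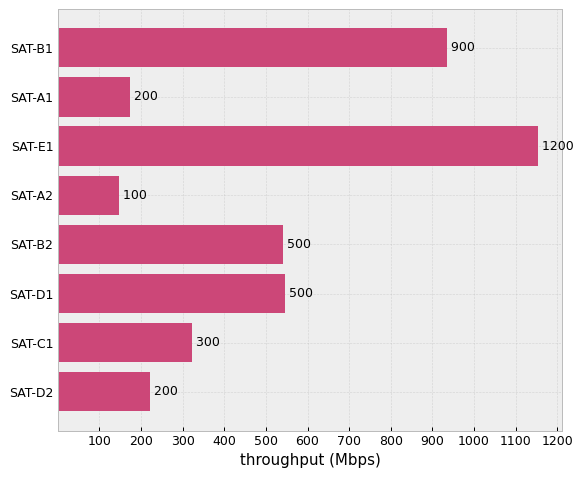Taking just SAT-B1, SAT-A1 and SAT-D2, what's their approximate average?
(900 + 200 + 200) / 3 ≈ 433.

≈ 433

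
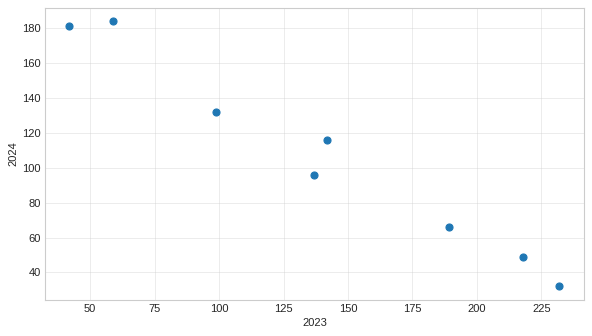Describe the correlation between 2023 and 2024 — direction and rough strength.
negative, strong

Points are negatively correlated; strong (|r| ≈ 1.0).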